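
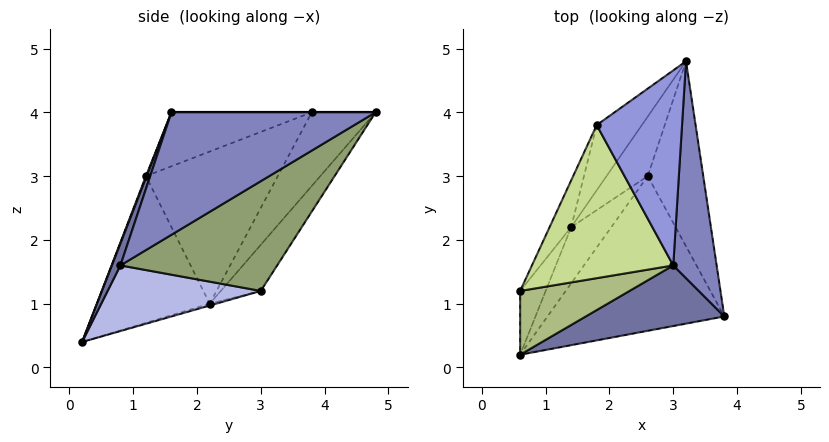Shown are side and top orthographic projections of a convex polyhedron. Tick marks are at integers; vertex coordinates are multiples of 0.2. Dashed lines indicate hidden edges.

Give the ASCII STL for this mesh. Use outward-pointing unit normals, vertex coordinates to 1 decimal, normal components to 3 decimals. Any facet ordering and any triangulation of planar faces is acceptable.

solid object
 facet normal 0.052 -0.942 0.331
  outer loop
   vertex 3.0 1.6 4.0
   vertex 0.6 0.2 0.4
   vertex 3.8 0.8 1.6
  endloop
 endfacet
 facet normal 0.941 -0.059 0.333
  outer loop
   vertex 3.0 1.6 4.0
   vertex 3.8 0.8 1.6
   vertex 3.2 4.8 4.0
  endloop
 endfacet
 facet normal 0.000 0.000 1.000
  outer loop
   vertex 3.0 1.6 4.0
   vertex 3.2 4.8 4.0
   vertex 1.8 3.8 4.0
  endloop
 endfacet
 facet normal 0.348 0.019 -0.937
  outer loop
   vertex 2.6 3.0 1.2
   vertex 3.8 0.8 1.6
   vertex 0.6 0.2 0.4
  endloop
 endfacet
 facet normal 0.827 0.375 -0.418
  outer loop
   vertex 2.6 3.0 1.2
   vertex 3.2 4.8 4.0
   vertex 3.8 0.8 1.6
  endloop
 endfacet
 facet normal 0.006 -0.933 0.359
  outer loop
   vertex 0.6 1.2 3.0
   vertex 0.6 0.2 0.4
   vertex 3.0 1.6 4.0
  endloop
 endfacet
 facet normal -0.350 -0.191 0.917
  outer loop
   vertex 0.6 1.2 3.0
   vertex 3.0 1.6 4.0
   vertex 1.8 3.8 4.0
  endloop
 endfacet
 facet normal -0.043 0.303 -0.952
  outer loop
   vertex 1.4 2.2 1.0
   vertex 2.6 3.0 1.2
   vertex 0.6 0.2 0.4
  endloop
 endfacet
 facet normal -0.900 0.407 -0.157
  outer loop
   vertex 1.4 2.2 1.0
   vertex 0.6 0.2 0.4
   vertex 0.6 1.2 3.0
  endloop
 endfacet
 facet normal -0.882 0.455 -0.125
  outer loop
   vertex 1.4 2.2 1.0
   vertex 0.6 1.2 3.0
   vertex 1.8 3.8 4.0
  endloop
 endfacet
 facet normal -0.547 0.766 -0.336
  outer loop
   vertex 1.4 2.2 1.0
   vertex 1.8 3.8 4.0
   vertex 3.2 4.8 4.0
  endloop
 endfacet
 facet normal -0.458 0.789 -0.409
  outer loop
   vertex 1.4 2.2 1.0
   vertex 3.2 4.8 4.0
   vertex 2.6 3.0 1.2
  endloop
 endfacet
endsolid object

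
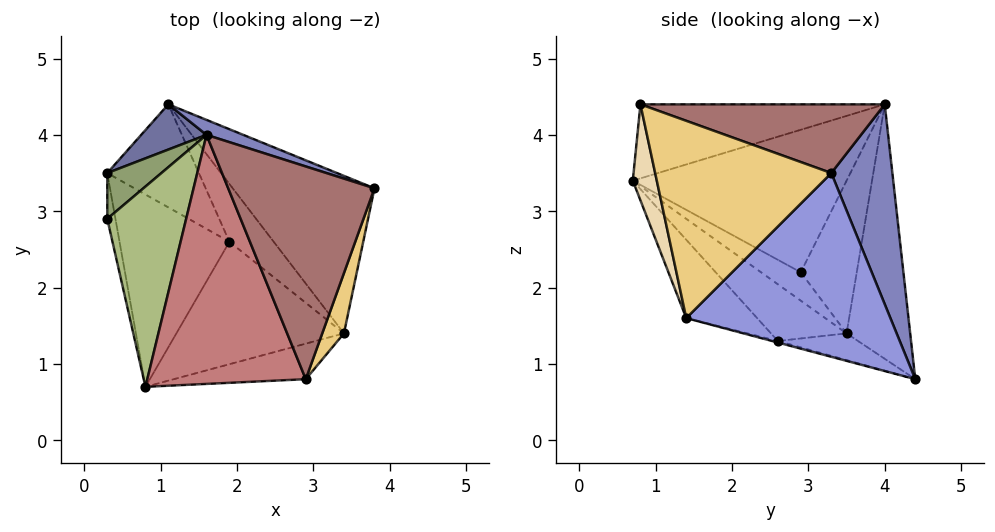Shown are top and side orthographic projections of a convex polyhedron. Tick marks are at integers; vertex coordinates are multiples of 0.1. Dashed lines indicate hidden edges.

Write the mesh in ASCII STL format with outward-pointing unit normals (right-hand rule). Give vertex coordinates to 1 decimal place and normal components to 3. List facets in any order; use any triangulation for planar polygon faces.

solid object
 facet normal -0.676 0.716 0.173
  outer loop
   vertex 1.6 4.0 4.4
   vertex 1.1 4.4 0.8
   vertex 0.3 3.5 1.4
  endloop
 endfacet
 facet normal 0.325 0.944 0.060
  outer loop
   vertex 1.6 4.0 4.4
   vertex 3.8 3.3 3.5
   vertex 1.1 4.4 0.8
  endloop
 endfacet
 facet normal 0.724 0.406 -0.558
  outer loop
   vertex 3.4 1.4 1.6
   vertex 1.1 4.4 0.8
   vertex 3.8 3.3 3.5
  endloop
 endfacet
 facet normal -0.901 -0.347 -0.260
  outer loop
   vertex 0.3 2.9 2.2
   vertex 0.3 3.5 1.4
   vertex 0.8 0.7 3.4
  endloop
 endfacet
 facet normal -0.861 0.407 0.305
  outer loop
   vertex 0.3 2.9 2.2
   vertex 1.6 4.0 4.4
   vertex 0.3 3.5 1.4
  endloop
 endfacet
 facet normal -0.873 0.065 0.483
  outer loop
   vertex 0.3 2.9 2.2
   vertex 0.8 0.7 3.4
   vertex 1.6 4.0 4.4
  endloop
 endfacet
 facet normal -0.261 -0.364 -0.894
  outer loop
   vertex 1.9 2.6 1.3
   vertex 0.3 3.5 1.4
   vertex 1.1 4.4 0.8
  endloop
 endfacet
 facet normal -0.033 -0.281 -0.959
  outer loop
   vertex 1.9 2.6 1.3
   vertex 1.1 4.4 0.8
   vertex 3.4 1.4 1.6
  endloop
 endfacet
 facet normal -0.373 -0.582 -0.722
  outer loop
   vertex 1.9 2.6 1.3
   vertex 0.8 0.7 3.4
   vertex 0.3 3.5 1.4
  endloop
 endfacet
 facet normal -0.338 -0.603 -0.723
  outer loop
   vertex 1.9 2.6 1.3
   vertex 3.4 1.4 1.6
   vertex 0.8 0.7 3.4
  endloop
 endfacet
 facet normal 0.947 -0.303 0.104
  outer loop
   vertex 2.9 0.8 4.4
   vertex 3.4 1.4 1.6
   vertex 3.8 3.3 3.5
  endloop
 endfacet
 facet normal 0.134 -0.974 -0.185
  outer loop
   vertex 2.9 0.8 4.4
   vertex 0.8 0.7 3.4
   vertex 3.4 1.4 1.6
  endloop
 endfacet
 facet normal 0.419 0.170 0.892
  outer loop
   vertex 2.9 0.8 4.4
   vertex 3.8 3.3 3.5
   vertex 1.6 4.0 4.4
  endloop
 endfacet
 facet normal -0.417 -0.169 0.893
  outer loop
   vertex 2.9 0.8 4.4
   vertex 1.6 4.0 4.4
   vertex 0.8 0.7 3.4
  endloop
 endfacet
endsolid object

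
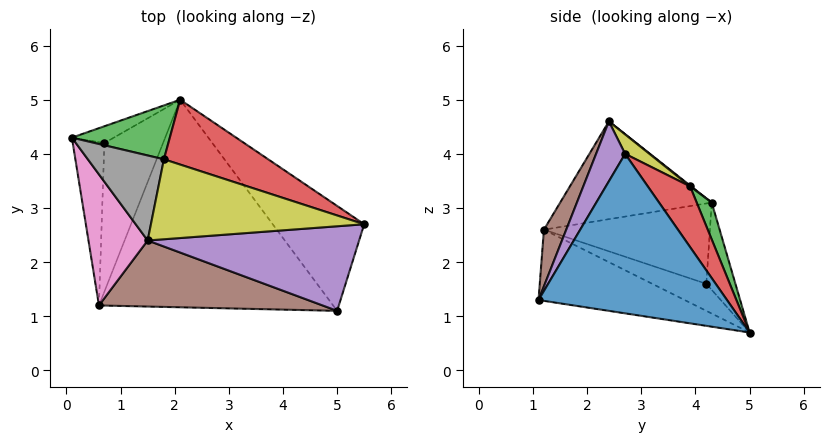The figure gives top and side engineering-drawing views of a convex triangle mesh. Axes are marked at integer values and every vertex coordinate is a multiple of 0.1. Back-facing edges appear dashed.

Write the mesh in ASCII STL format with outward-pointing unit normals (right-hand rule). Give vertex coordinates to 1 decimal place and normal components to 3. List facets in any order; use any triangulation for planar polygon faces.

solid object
 facet normal 0.754 0.494 -0.433
  outer loop
   vertex 2.1 5.0 0.7
   vertex 5.5 2.7 4.0
   vertex 5.0 1.1 1.3
  endloop
 endfacet
 facet normal -0.273 -0.342 -0.899
  outer loop
   vertex 0.6 1.2 2.6
   vertex 2.1 5.0 0.7
   vertex 5.0 1.1 1.3
  endloop
 endfacet
 facet normal 0.146 0.910 0.387
  outer loop
   vertex 1.8 3.9 3.4
   vertex 2.1 5.0 0.7
   vertex 0.1 4.3 3.1
  endloop
 endfacet
 facet normal 0.227 0.893 0.389
  outer loop
   vertex 1.8 3.9 3.4
   vertex 5.5 2.7 4.0
   vertex 2.1 5.0 0.7
  endloop
 endfacet
 facet normal 0.138 -0.863 0.486
  outer loop
   vertex 1.5 2.4 4.6
   vertex 5.0 1.1 1.3
   vertex 5.5 2.7 4.0
  endloop
 endfacet
 facet normal 0.119 -0.874 0.471
  outer loop
   vertex 1.5 2.4 4.6
   vertex 0.6 1.2 2.6
   vertex 5.0 1.1 1.3
  endloop
 endfacet
 facet normal -0.835 -0.216 0.506
  outer loop
   vertex 1.5 2.4 4.6
   vertex 0.1 4.3 3.1
   vertex 0.6 1.2 2.6
  endloop
 endfacet
 facet normal 0.009 0.624 0.782
  outer loop
   vertex 1.5 2.4 4.6
   vertex 1.8 3.9 3.4
   vertex 0.1 4.3 3.1
  endloop
 endfacet
 facet normal 0.072 0.614 0.786
  outer loop
   vertex 1.5 2.4 4.6
   vertex 5.5 2.7 4.0
   vertex 1.8 3.9 3.4
  endloop
 endfacet
 facet normal -0.609 0.737 -0.293
  outer loop
   vertex 0.7 4.2 1.6
   vertex 0.1 4.3 3.1
   vertex 2.1 5.0 0.7
  endloop
 endfacet
 facet normal -0.927 -0.091 -0.365
  outer loop
   vertex 0.7 4.2 1.6
   vertex 0.6 1.2 2.6
   vertex 0.1 4.3 3.1
  endloop
 endfacet
 facet normal -0.402 -0.277 -0.872
  outer loop
   vertex 0.7 4.2 1.6
   vertex 2.1 5.0 0.7
   vertex 0.6 1.2 2.6
  endloop
 endfacet
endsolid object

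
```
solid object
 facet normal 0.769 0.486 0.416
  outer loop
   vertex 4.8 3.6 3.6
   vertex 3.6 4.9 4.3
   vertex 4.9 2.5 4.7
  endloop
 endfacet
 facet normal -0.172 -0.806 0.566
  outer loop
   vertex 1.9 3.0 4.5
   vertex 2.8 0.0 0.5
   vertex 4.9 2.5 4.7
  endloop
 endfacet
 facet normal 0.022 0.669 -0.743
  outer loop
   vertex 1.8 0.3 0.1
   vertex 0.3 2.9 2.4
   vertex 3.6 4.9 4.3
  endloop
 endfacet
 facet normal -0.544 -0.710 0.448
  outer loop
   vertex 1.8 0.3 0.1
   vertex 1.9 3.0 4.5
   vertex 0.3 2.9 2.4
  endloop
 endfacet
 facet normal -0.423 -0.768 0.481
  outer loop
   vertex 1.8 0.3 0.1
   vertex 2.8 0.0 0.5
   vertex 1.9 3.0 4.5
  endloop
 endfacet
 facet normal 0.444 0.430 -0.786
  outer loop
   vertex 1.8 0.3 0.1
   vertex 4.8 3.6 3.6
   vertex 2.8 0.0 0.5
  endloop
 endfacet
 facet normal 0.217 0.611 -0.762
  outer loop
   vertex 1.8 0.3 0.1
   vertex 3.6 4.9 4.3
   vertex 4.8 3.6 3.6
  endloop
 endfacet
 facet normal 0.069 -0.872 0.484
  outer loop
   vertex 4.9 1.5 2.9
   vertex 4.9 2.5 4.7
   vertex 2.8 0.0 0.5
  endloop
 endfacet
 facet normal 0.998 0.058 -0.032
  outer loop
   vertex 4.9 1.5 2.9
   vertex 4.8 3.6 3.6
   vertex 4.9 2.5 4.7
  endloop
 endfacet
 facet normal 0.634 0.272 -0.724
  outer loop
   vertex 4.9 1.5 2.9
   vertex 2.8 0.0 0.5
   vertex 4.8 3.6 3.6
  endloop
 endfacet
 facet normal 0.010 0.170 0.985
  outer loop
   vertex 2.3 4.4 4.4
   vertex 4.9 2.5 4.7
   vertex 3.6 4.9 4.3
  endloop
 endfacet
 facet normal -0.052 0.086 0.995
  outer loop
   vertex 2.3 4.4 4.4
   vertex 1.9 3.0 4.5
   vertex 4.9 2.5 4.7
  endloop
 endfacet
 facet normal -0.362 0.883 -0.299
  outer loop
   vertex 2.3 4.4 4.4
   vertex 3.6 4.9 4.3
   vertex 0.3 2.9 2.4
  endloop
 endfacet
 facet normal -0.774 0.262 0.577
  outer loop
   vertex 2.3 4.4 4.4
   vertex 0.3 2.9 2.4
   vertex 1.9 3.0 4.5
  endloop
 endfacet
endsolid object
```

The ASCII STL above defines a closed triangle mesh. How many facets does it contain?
14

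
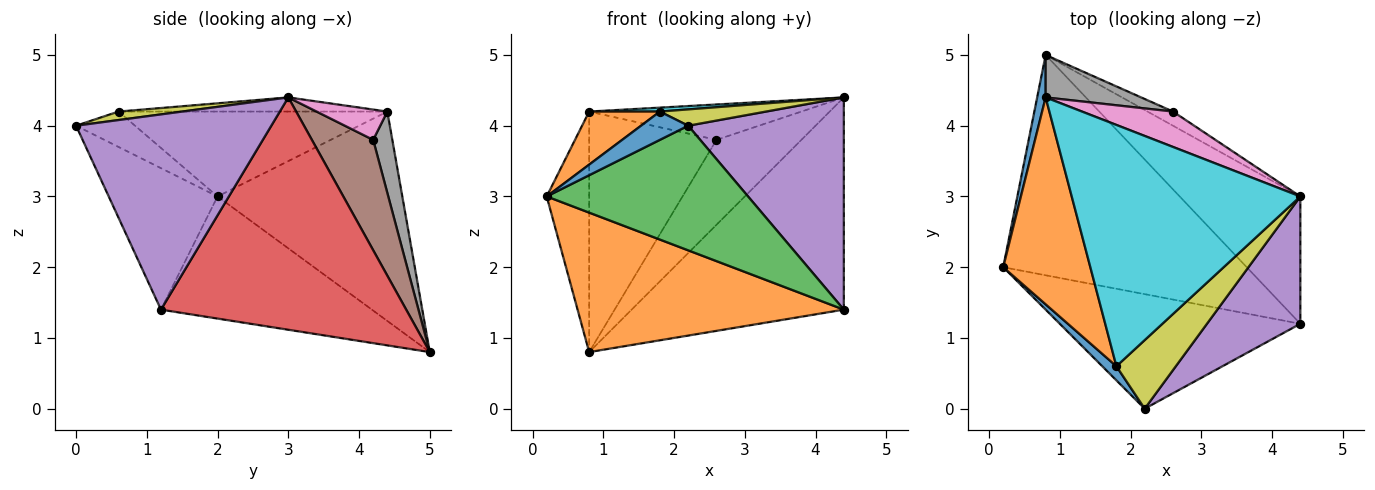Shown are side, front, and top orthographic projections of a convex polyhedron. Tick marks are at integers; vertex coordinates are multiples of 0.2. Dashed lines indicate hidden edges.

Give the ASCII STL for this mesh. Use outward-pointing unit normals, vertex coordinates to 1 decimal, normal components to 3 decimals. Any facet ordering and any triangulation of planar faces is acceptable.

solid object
 facet normal -0.974 0.224 0.039
  outer loop
   vertex 0.8 4.4 4.2
   vertex 0.8 5.0 0.8
   vertex 0.2 2.0 3.0
  endloop
 endfacet
 facet normal -0.390 -0.492 -0.778
  outer loop
   vertex 4.4 1.2 1.4
   vertex 0.2 2.0 3.0
   vertex 0.8 5.0 0.8
  endloop
 endfacet
 facet normal -0.370 -0.684 -0.629
  outer loop
   vertex 4.4 1.2 1.4
   vertex 2.2 0.0 4.0
   vertex 0.2 2.0 3.0
  endloop
 endfacet
 facet normal 0.704 0.609 -0.365
  outer loop
   vertex 4.4 1.2 1.4
   vertex 0.8 5.0 0.8
   vertex 4.4 3.0 4.4
  endloop
 endfacet
 facet normal 0.732 -0.584 0.350
  outer loop
   vertex 4.4 1.2 1.4
   vertex 4.4 3.0 4.4
   vertex 2.2 0.0 4.0
  endloop
 endfacet
 facet normal 0.580 0.803 -0.134
  outer loop
   vertex 2.6 4.2 3.8
   vertex 4.4 3.0 4.4
   vertex 0.8 5.0 0.8
  endloop
 endfacet
 facet normal 0.229 0.688 0.688
  outer loop
   vertex 2.6 4.2 3.8
   vertex 0.8 4.4 4.2
   vertex 4.4 3.0 4.4
  endloop
 endfacet
 facet normal 0.146 0.974 0.172
  outer loop
   vertex 2.6 4.2 3.8
   vertex 0.8 5.0 0.8
   vertex 0.8 4.4 4.2
  endloop
 endfacet
 facet normal 0.138 -0.229 0.964
  outer loop
   vertex 1.8 0.6 4.2
   vertex 2.2 0.0 4.0
   vertex 4.4 3.0 4.4
  endloop
 endfacet
 facet normal -0.062 -0.016 0.998
  outer loop
   vertex 1.8 0.6 4.2
   vertex 4.4 3.0 4.4
   vertex 0.8 4.4 4.2
  endloop
 endfacet
 facet normal -0.745 -0.596 0.298
  outer loop
   vertex 1.8 0.6 4.2
   vertex 0.2 2.0 3.0
   vertex 2.2 0.0 4.0
  endloop
 endfacet
 facet normal -0.686 -0.181 0.704
  outer loop
   vertex 1.8 0.6 4.2
   vertex 0.8 4.4 4.2
   vertex 0.2 2.0 3.0
  endloop
 endfacet
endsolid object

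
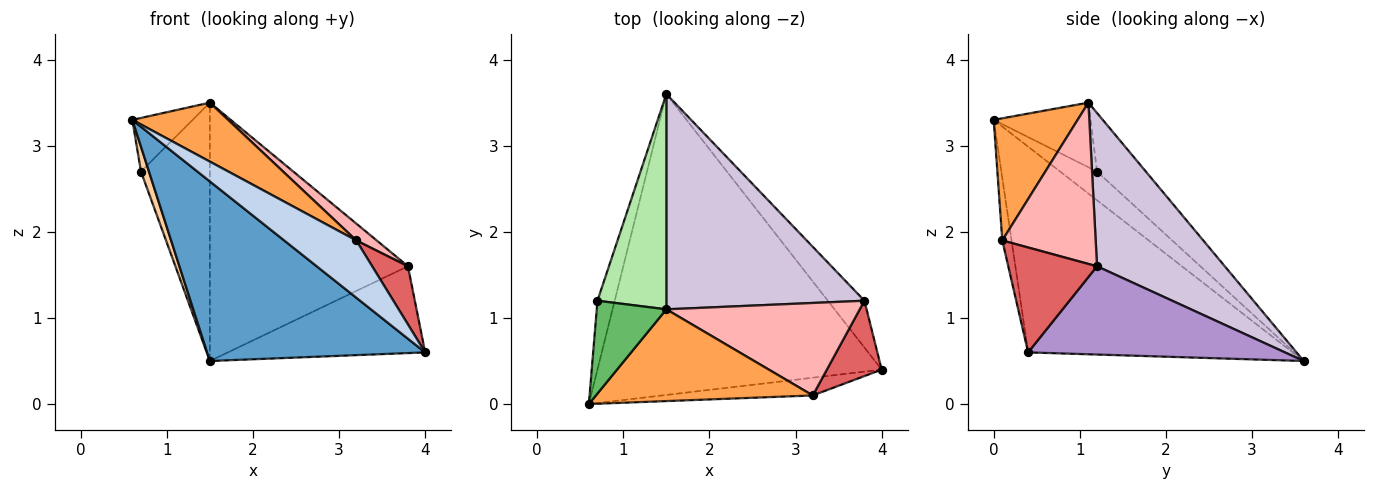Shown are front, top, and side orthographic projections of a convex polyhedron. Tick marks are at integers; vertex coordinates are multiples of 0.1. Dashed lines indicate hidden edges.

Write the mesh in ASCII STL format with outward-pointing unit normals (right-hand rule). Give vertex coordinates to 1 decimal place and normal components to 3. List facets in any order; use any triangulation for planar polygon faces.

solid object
 facet normal -0.528 -0.435 -0.729
  outer loop
   vertex 1.5 3.6 0.5
   vertex 4.0 0.4 0.6
   vertex 0.6 0.0 3.3
  endloop
 endfacet
 facet normal -0.122 -0.948 -0.294
  outer loop
   vertex 3.2 0.1 1.9
   vertex 0.6 0.0 3.3
   vertex 4.0 0.4 0.6
  endloop
 endfacet
 facet normal 0.428 -0.489 0.760
  outer loop
   vertex 3.2 0.1 1.9
   vertex 1.5 1.1 3.5
   vertex 0.6 0.0 3.3
  endloop
 endfacet
 facet normal -0.843 -0.183 -0.506
  outer loop
   vertex 0.7 1.2 2.7
   vertex 1.5 3.6 0.5
   vertex 0.6 0.0 3.3
  endloop
 endfacet
 facet normal -0.626 0.390 0.675
  outer loop
   vertex 0.7 1.2 2.7
   vertex 0.6 0.0 3.3
   vertex 1.5 1.1 3.5
  endloop
 endfacet
 facet normal -0.478 0.675 0.562
  outer loop
   vertex 0.7 1.2 2.7
   vertex 1.5 1.1 3.5
   vertex 1.5 3.6 0.5
  endloop
 endfacet
 facet normal 0.835 -0.336 0.436
  outer loop
   vertex 3.8 1.2 1.6
   vertex 3.2 0.1 1.9
   vertex 4.0 0.4 0.6
  endloop
 endfacet
 facet normal 0.634 -0.139 0.761
  outer loop
   vertex 3.8 1.2 1.6
   vertex 1.5 1.1 3.5
   vertex 3.2 0.1 1.9
  endloop
 endfacet
 facet normal 0.753 0.579 -0.312
  outer loop
   vertex 3.8 1.2 1.6
   vertex 4.0 0.4 0.6
   vertex 1.5 3.6 0.5
  endloop
 endfacet
 facet normal 0.444 0.688 0.574
  outer loop
   vertex 3.8 1.2 1.6
   vertex 1.5 3.6 0.5
   vertex 1.5 1.1 3.5
  endloop
 endfacet
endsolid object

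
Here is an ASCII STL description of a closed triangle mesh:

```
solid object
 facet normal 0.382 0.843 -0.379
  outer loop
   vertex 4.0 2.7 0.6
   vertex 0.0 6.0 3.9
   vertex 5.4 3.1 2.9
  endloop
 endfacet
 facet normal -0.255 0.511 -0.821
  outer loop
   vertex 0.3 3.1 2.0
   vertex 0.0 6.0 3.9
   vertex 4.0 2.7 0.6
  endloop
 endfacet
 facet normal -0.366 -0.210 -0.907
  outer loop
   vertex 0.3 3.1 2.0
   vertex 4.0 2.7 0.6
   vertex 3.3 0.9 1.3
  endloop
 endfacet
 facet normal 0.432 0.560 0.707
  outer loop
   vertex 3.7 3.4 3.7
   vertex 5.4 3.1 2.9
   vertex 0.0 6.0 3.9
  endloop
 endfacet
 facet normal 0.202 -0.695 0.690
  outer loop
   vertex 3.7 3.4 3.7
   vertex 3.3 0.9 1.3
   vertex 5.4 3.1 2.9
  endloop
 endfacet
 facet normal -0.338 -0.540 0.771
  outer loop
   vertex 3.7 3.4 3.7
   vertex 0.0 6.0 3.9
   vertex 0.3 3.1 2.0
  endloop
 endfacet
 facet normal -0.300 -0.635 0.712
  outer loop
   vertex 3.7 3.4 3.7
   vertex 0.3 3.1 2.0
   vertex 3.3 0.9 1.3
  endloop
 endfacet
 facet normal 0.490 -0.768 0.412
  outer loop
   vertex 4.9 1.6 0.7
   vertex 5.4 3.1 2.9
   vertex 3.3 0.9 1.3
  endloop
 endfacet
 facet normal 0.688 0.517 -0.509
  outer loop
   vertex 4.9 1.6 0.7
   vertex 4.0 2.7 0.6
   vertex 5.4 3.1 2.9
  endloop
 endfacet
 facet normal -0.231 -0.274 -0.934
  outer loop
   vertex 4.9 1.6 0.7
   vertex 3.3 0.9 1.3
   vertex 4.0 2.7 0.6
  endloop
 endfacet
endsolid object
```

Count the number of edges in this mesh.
15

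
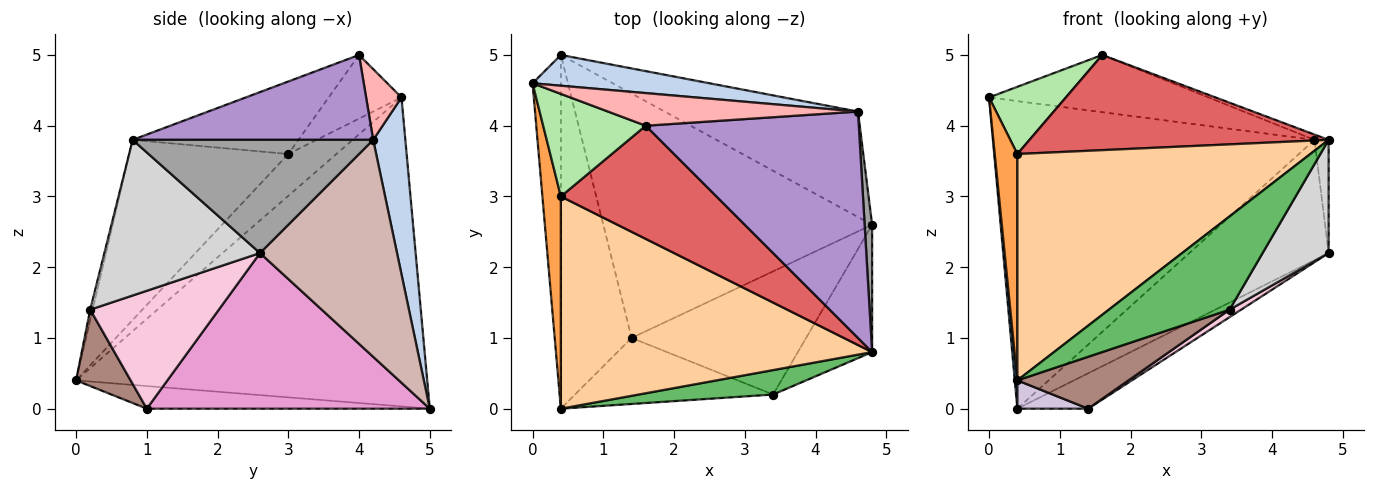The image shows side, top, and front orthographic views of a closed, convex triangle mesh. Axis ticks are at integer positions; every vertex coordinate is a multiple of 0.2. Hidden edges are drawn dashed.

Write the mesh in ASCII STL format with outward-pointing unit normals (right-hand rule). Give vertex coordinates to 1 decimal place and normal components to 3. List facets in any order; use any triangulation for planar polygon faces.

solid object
 facet normal -0.996 -0.007 -0.091
  outer loop
   vertex 0.4 5.0 0.0
   vertex 0.4 0.0 0.4
   vertex 0.0 4.6 4.4
  endloop
 endfacet
 facet normal 0.099 0.990 0.099
  outer loop
   vertex 4.6 4.2 3.8
   vertex 0.4 5.0 0.0
   vertex 0.0 4.6 4.4
  endloop
 endfacet
 facet normal -0.840 -0.395 0.371
  outer loop
   vertex 0.4 3.0 3.6
   vertex 0.0 4.6 4.4
   vertex 0.4 0.0 0.4
  endloop
 endfacet
 facet normal -0.368 -0.678 0.636
  outer loop
   vertex 0.4 3.0 3.6
   vertex 0.4 0.0 0.4
   vertex 4.8 0.8 3.8
  endloop
 endfacet
 facet normal -0.020 -0.967 0.253
  outer loop
   vertex 3.4 0.2 1.4
   vertex 4.8 0.8 3.8
   vertex 0.4 0.0 0.4
  endloop
 endfacet
 facet normal -0.461 -0.486 0.742
  outer loop
   vertex 1.6 4.0 5.0
   vertex 0.0 4.6 4.4
   vertex 0.4 3.0 3.6
  endloop
 endfacet
 facet normal -0.336 -0.606 0.721
  outer loop
   vertex 1.6 4.0 5.0
   vertex 0.4 3.0 3.6
   vertex 4.8 0.8 3.8
  endloop
 endfacet
 facet normal 0.139 0.860 0.490
  outer loop
   vertex 1.6 4.0 5.0
   vertex 4.6 4.2 3.8
   vertex 0.0 4.6 4.4
  endloop
 endfacet
 facet normal 0.370 0.022 0.929
  outer loop
   vertex 1.6 4.0 5.0
   vertex 4.8 0.8 3.8
   vertex 4.6 4.2 3.8
  endloop
 endfacet
 facet normal -0.304 -0.076 -0.950
  outer loop
   vertex 1.4 1.0 0.0
   vertex 0.4 0.0 0.4
   vertex 0.4 5.0 0.0
  endloop
 endfacet
 facet normal 0.290 -0.591 -0.752
  outer loop
   vertex 1.4 1.0 0.0
   vertex 3.4 0.2 1.4
   vertex 0.4 0.0 0.4
  endloop
 endfacet
 facet normal 0.595 0.604 -0.530
  outer loop
   vertex 4.8 2.6 2.2
   vertex 0.4 5.0 0.0
   vertex 4.6 4.2 3.8
  endloop
 endfacet
 facet normal 0.497 0.124 -0.859
  outer loop
   vertex 4.8 2.6 2.2
   vertex 1.4 1.0 0.0
   vertex 0.4 5.0 0.0
  endloop
 endfacet
 facet normal 0.559 -0.050 -0.828
  outer loop
   vertex 4.8 2.6 2.2
   vertex 3.4 0.2 1.4
   vertex 1.4 1.0 0.0
  endloop
 endfacet
 facet normal 0.996 0.059 0.066
  outer loop
   vertex 4.8 2.6 2.2
   vertex 4.6 4.2 3.8
   vertex 4.8 0.8 3.8
  endloop
 endfacet
 facet normal 0.843 -0.358 -0.402
  outer loop
   vertex 4.8 2.6 2.2
   vertex 4.8 0.8 3.8
   vertex 3.4 0.2 1.4
  endloop
 endfacet
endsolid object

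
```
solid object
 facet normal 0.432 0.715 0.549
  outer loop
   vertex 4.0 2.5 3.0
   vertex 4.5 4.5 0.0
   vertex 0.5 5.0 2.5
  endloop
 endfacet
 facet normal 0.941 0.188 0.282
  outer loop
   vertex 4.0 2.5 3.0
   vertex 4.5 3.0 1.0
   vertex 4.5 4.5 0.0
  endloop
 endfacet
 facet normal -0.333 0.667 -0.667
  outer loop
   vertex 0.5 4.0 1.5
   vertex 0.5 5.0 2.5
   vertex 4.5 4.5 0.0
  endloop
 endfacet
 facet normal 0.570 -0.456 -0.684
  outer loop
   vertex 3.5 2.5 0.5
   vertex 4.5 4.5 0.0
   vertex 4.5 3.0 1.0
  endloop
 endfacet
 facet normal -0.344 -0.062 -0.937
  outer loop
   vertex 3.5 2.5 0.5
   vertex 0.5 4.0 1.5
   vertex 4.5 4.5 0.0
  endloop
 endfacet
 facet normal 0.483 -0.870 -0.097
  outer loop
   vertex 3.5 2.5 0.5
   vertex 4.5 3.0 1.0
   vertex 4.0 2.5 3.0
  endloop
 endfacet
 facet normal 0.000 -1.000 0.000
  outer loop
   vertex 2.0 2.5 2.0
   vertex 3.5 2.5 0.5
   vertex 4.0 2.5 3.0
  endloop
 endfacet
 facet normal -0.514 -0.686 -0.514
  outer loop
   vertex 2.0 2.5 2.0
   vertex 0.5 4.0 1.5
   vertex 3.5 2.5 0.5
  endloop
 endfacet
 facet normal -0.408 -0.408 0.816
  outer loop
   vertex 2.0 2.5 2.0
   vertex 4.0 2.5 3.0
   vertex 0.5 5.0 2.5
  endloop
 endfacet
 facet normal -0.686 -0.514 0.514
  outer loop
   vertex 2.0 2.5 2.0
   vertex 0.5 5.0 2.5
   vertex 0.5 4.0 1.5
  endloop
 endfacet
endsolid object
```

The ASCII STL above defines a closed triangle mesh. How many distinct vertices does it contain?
7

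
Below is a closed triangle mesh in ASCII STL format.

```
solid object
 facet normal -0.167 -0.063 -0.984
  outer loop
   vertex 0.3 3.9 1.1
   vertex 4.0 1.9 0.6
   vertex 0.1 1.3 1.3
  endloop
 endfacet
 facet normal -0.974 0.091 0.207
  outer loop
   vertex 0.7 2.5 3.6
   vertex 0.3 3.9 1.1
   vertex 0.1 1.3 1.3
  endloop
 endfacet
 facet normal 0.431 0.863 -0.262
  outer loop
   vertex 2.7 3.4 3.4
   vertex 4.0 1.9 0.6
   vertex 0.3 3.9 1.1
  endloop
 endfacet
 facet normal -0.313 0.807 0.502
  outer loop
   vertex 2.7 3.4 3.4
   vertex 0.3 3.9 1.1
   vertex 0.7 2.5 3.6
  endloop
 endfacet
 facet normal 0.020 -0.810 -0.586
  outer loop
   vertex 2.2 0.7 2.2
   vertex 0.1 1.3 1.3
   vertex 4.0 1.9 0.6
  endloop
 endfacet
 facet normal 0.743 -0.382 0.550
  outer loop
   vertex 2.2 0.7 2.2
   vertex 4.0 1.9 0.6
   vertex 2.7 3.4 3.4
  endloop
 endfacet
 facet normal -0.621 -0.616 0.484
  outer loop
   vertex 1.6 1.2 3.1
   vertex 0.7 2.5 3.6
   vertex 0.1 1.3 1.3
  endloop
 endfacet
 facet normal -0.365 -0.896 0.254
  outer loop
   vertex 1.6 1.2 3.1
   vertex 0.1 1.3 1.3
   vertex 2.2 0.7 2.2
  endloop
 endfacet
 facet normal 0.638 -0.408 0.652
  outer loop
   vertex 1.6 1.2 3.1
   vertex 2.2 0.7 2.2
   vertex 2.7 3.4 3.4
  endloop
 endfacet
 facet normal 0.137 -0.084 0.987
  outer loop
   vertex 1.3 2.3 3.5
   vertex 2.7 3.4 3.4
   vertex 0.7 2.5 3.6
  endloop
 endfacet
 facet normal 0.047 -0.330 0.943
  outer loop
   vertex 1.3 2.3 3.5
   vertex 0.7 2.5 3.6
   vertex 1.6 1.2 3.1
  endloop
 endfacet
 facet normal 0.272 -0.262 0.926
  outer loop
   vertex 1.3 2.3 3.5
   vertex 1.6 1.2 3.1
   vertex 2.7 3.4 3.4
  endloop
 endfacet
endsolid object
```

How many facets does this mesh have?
12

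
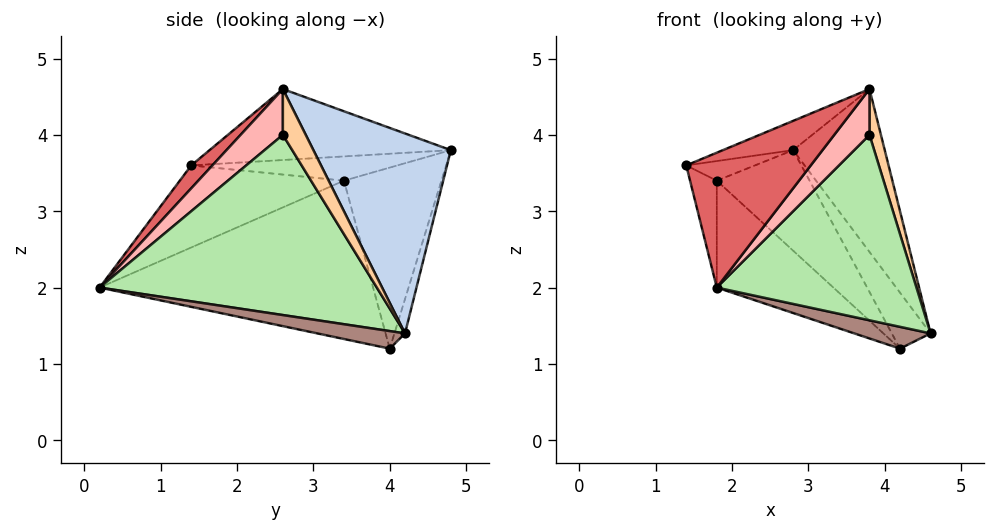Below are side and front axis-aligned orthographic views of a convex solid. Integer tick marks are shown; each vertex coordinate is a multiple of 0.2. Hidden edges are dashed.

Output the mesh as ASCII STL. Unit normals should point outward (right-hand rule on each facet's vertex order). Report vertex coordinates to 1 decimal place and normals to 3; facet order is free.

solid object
 facet normal -0.435 0.127 0.892
  outer loop
   vertex 3.8 2.6 4.6
   vertex 2.8 4.8 3.8
   vertex 1.4 1.4 3.6
  endloop
 endfacet
 facet normal 0.749 0.499 0.437
  outer loop
   vertex 3.8 2.6 4.6
   vertex 4.6 4.2 1.4
   vertex 2.8 4.8 3.8
  endloop
 endfacet
 facet normal -0.588 0.196 0.784
  outer loop
   vertex 1.8 3.4 3.4
   vertex 1.4 1.4 3.6
   vertex 2.8 4.8 3.8
  endloop
 endfacet
 facet normal 0.894 -0.447 0.000
  outer loop
   vertex 3.8 2.6 4.0
   vertex 4.6 4.2 1.4
   vertex 3.8 2.6 4.6
  endloop
 endfacet
 facet normal -0.927 0.151 -0.345
  outer loop
   vertex 1.8 0.2 2.0
   vertex 1.4 1.4 3.6
   vertex 1.8 3.4 3.4
  endloop
 endfacet
 facet normal 0.807 -0.581 -0.109
  outer loop
   vertex 1.8 0.2 2.0
   vertex 4.6 4.2 1.4
   vertex 3.8 2.6 4.0
  endloop
 endfacet
 facet normal 0.132 -0.777 0.616
  outer loop
   vertex 1.8 0.2 2.0
   vertex 3.8 2.6 4.6
   vertex 1.4 1.4 3.6
  endloop
 endfacet
 facet normal 0.768 -0.640 0.000
  outer loop
   vertex 1.8 0.2 2.0
   vertex 3.8 2.6 4.0
   vertex 3.8 2.6 4.6
  endloop
 endfacet
 facet normal -0.241 0.884 -0.402
  outer loop
   vertex 4.2 4.0 1.2
   vertex 2.8 4.8 3.8
   vertex 4.6 4.2 1.4
  endloop
 endfacet
 facet normal -0.621 0.591 -0.516
  outer loop
   vertex 4.2 4.0 1.2
   vertex 1.8 3.4 3.4
   vertex 2.8 4.8 3.8
  endloop
 endfacet
 facet normal 0.574 -0.499 -0.649
  outer loop
   vertex 4.2 4.0 1.2
   vertex 4.6 4.2 1.4
   vertex 1.8 0.2 2.0
  endloop
 endfacet
 facet normal -0.685 0.292 -0.668
  outer loop
   vertex 4.2 4.0 1.2
   vertex 1.8 0.2 2.0
   vertex 1.8 3.4 3.4
  endloop
 endfacet
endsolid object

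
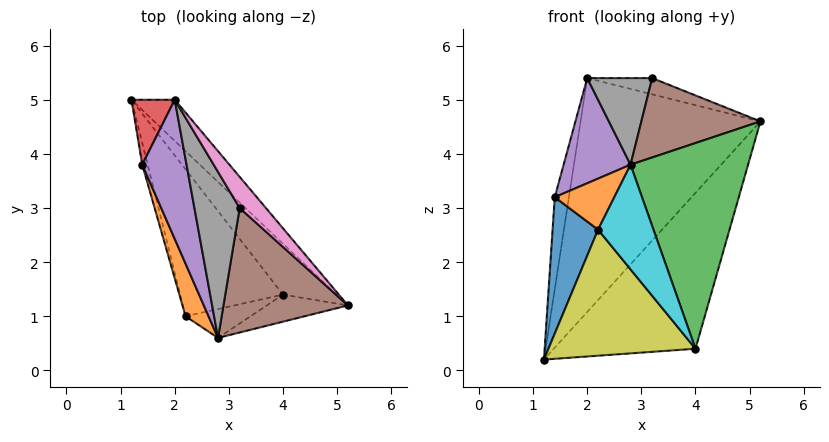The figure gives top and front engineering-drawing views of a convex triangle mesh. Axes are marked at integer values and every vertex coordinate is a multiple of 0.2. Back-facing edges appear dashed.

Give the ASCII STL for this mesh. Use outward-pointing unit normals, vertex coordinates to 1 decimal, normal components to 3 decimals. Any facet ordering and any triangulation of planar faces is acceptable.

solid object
 facet normal 0.748 0.654 -0.115
  outer loop
   vertex 2.0 5.0 5.4
   vertex 5.2 1.2 4.6
   vertex 1.2 5.0 0.2
  endloop
 endfacet
 facet normal 0.780 0.595 -0.194
  outer loop
   vertex 4.0 1.4 0.4
   vertex 1.2 5.0 0.2
   vertex 5.2 1.2 4.6
  endloop
 endfacet
 facet normal 0.280 -0.952 -0.125
  outer loop
   vertex 4.0 1.4 0.4
   vertex 5.2 1.2 4.6
   vertex 2.8 0.6 3.8
  endloop
 endfacet
 facet normal -0.966 0.211 0.149
  outer loop
   vertex 1.4 3.8 3.2
   vertex 2.0 5.0 5.4
   vertex 1.2 5.0 0.2
  endloop
 endfacet
 facet normal -0.864 -0.303 0.401
  outer loop
   vertex 1.4 3.8 3.2
   vertex 2.8 0.6 3.8
   vertex 2.0 5.0 5.4
  endloop
 endfacet
 facet normal -0.145 -0.532 0.834
  outer loop
   vertex 3.2 3.0 5.4
   vertex 2.8 0.6 3.8
   vertex 5.2 1.2 4.6
  endloop
 endfacet
 facet normal 0.611 0.366 0.702
  outer loop
   vertex 3.2 3.0 5.4
   vertex 5.2 1.2 4.6
   vertex 2.0 5.0 5.4
  endloop
 endfacet
 facet normal -0.611 -0.366 0.702
  outer loop
   vertex 3.2 3.0 5.4
   vertex 2.0 5.0 5.4
   vertex 2.8 0.6 3.8
  endloop
 endfacet
 facet normal -0.616 -0.513 -0.598
  outer loop
   vertex 2.2 1.0 2.6
   vertex 1.2 5.0 0.2
   vertex 4.0 1.4 0.4
  endloop
 endfacet
 facet normal -0.110 -0.958 -0.264
  outer loop
   vertex 2.2 1.0 2.6
   vertex 4.0 1.4 0.4
   vertex 2.8 0.6 3.8
  endloop
 endfacet
 facet normal -0.963 -0.266 -0.042
  outer loop
   vertex 2.2 1.0 2.6
   vertex 1.4 3.8 3.2
   vertex 1.2 5.0 0.2
  endloop
 endfacet
 facet normal -0.885 -0.324 0.334
  outer loop
   vertex 2.2 1.0 2.6
   vertex 2.8 0.6 3.8
   vertex 1.4 3.8 3.2
  endloop
 endfacet
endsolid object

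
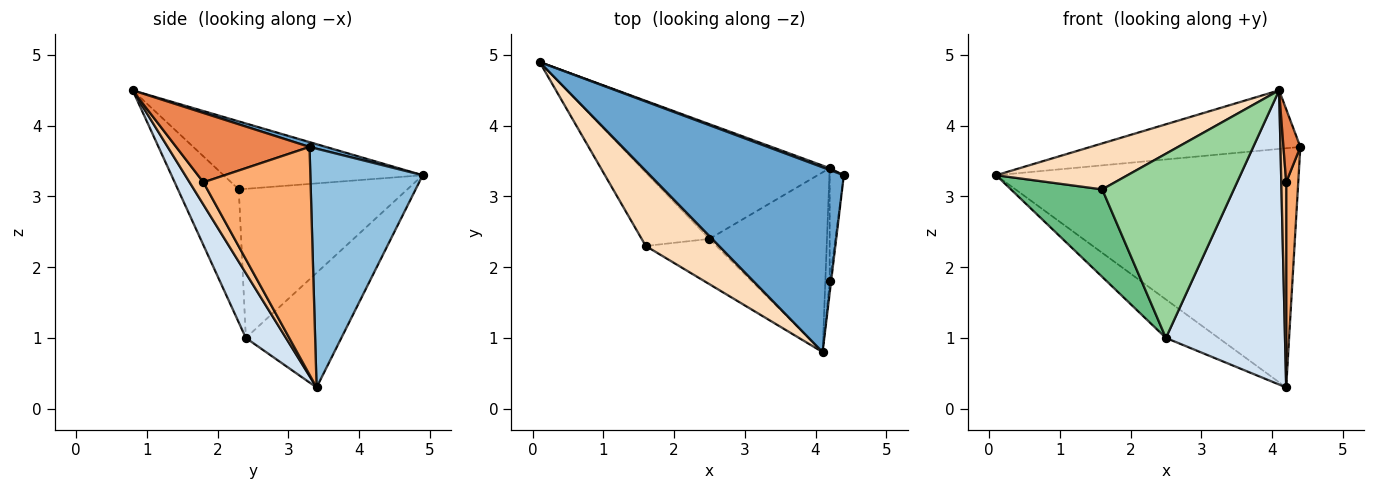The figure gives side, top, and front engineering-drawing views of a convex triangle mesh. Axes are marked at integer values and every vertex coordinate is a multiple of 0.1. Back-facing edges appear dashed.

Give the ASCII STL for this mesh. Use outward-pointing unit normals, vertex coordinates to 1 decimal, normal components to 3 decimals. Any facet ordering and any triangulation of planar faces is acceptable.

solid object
 facet normal 0.024 0.302 0.953
  outer loop
   vertex 4.1 0.8 4.5
   vertex 4.4 3.3 3.7
   vertex 0.1 4.9 3.3
  endloop
 endfacet
 facet normal 0.348 0.937 0.007
  outer loop
   vertex 4.2 3.4 0.3
   vertex 0.1 4.9 3.3
   vertex 4.4 3.3 3.7
  endloop
 endfacet
 facet normal -0.500 0.275 -0.821
  outer loop
   vertex 2.5 2.4 1.0
   vertex 0.1 4.9 3.3
   vertex 4.2 3.4 0.3
  endloop
 endfacet
 facet normal 0.276 -0.820 -0.501
  outer loop
   vertex 2.5 2.4 1.0
   vertex 4.2 3.4 0.3
   vertex 4.1 0.8 4.5
  endloop
 endfacet
 facet normal 0.992 -0.126 -0.020
  outer loop
   vertex 4.2 1.8 3.2
   vertex 4.4 3.3 3.7
   vertex 4.1 0.8 4.5
  endloop
 endfacet
 facet normal 0.992 -0.112 -0.062
  outer loop
   vertex 4.2 1.8 3.2
   vertex 4.2 3.4 0.3
   vertex 4.4 3.3 3.7
  endloop
 endfacet
 facet normal 0.927 -0.328 -0.181
  outer loop
   vertex 4.2 1.8 3.2
   vertex 4.1 0.8 4.5
   vertex 4.2 3.4 0.3
  endloop
 endfacet
 facet normal -0.620 -0.409 0.669
  outer loop
   vertex 1.6 2.3 3.1
   vertex 4.1 0.8 4.5
   vertex 0.1 4.9 3.3
  endloop
 endfacet
 facet normal -0.816 -0.442 -0.371
  outer loop
   vertex 1.6 2.3 3.1
   vertex 0.1 4.9 3.3
   vertex 2.5 2.4 1.0
  endloop
 endfacet
 facet normal -0.410 -0.886 -0.218
  outer loop
   vertex 1.6 2.3 3.1
   vertex 2.5 2.4 1.0
   vertex 4.1 0.8 4.5
  endloop
 endfacet
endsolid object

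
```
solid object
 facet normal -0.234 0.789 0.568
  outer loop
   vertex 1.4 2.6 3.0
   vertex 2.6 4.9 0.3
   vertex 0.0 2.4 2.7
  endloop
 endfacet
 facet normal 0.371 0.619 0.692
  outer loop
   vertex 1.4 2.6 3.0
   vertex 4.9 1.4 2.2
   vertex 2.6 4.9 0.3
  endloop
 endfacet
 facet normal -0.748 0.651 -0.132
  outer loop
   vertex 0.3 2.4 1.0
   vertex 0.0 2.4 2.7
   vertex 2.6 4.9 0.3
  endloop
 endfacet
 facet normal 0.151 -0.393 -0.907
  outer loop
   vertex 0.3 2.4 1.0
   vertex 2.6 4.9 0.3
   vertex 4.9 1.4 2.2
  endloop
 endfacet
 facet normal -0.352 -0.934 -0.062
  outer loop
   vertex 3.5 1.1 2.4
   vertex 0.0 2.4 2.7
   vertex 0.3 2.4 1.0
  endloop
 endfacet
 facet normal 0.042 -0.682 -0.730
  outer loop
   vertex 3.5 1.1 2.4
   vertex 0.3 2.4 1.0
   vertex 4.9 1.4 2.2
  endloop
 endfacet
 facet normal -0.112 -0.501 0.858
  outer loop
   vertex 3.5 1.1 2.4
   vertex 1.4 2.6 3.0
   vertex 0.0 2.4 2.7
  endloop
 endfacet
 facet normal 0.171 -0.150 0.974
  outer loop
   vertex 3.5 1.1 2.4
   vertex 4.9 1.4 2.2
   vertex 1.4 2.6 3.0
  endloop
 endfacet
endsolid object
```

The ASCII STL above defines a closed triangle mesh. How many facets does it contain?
8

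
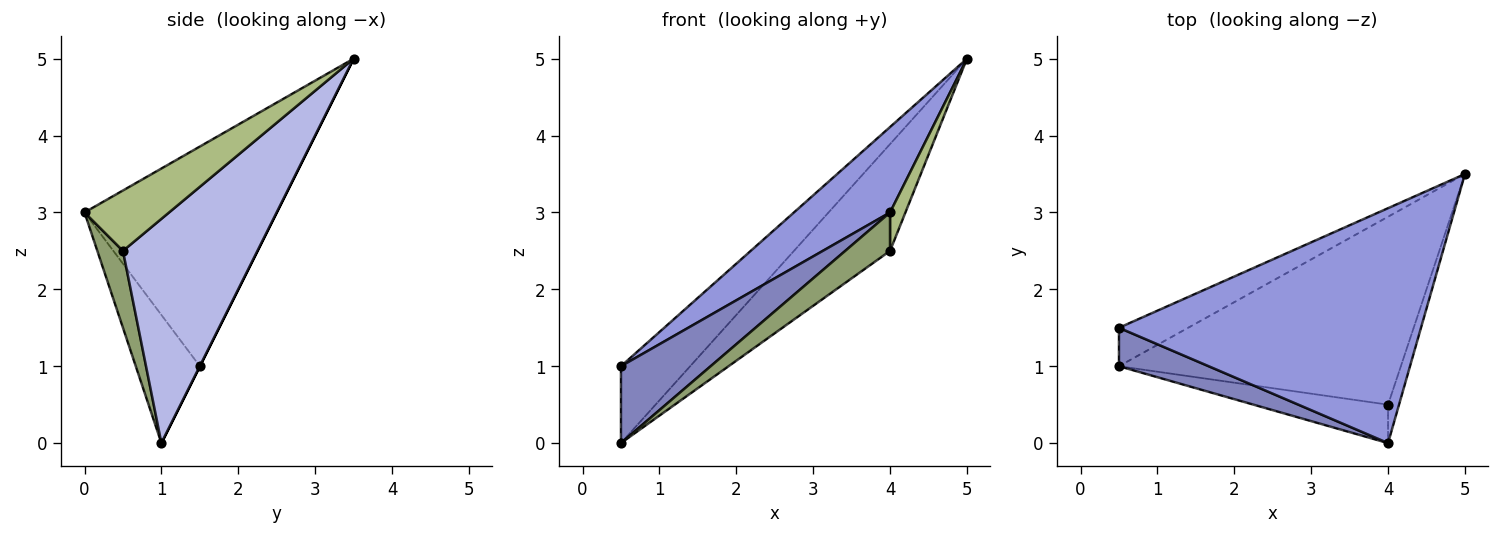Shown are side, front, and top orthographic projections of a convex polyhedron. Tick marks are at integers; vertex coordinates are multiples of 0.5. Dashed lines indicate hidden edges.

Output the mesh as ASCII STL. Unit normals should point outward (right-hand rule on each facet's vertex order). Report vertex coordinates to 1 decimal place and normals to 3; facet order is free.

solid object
 facet normal 0.000 0.894 -0.447
  outer loop
   vertex 0.5 1.5 1.0
   vertex 5.0 3.5 5.0
   vertex 0.5 1.0 0.0
  endloop
 endfacet
 facet normal -0.538 -0.754 0.377
  outer loop
   vertex 0.5 1.5 1.0
   vertex 0.5 1.0 0.0
   vertex 4.0 0.0 3.0
  endloop
 endfacet
 facet normal -0.564 -0.282 0.776
  outer loop
   vertex 0.5 1.5 1.0
   vertex 4.0 0.0 3.0
   vertex 5.0 3.5 5.0
  endloop
 endfacet
 facet normal 0.569 0.406 -0.715
  outer loop
   vertex 4.0 0.5 2.5
   vertex 0.5 1.0 0.0
   vertex 5.0 3.5 5.0
  endloop
 endfacet
 facet normal 0.375 -0.656 -0.656
  outer loop
   vertex 4.0 0.5 2.5
   vertex 4.0 0.0 3.0
   vertex 0.5 1.0 0.0
  endloop
 endfacet
 facet normal 0.968 -0.176 -0.176
  outer loop
   vertex 4.0 0.5 2.5
   vertex 5.0 3.5 5.0
   vertex 4.0 0.0 3.0
  endloop
 endfacet
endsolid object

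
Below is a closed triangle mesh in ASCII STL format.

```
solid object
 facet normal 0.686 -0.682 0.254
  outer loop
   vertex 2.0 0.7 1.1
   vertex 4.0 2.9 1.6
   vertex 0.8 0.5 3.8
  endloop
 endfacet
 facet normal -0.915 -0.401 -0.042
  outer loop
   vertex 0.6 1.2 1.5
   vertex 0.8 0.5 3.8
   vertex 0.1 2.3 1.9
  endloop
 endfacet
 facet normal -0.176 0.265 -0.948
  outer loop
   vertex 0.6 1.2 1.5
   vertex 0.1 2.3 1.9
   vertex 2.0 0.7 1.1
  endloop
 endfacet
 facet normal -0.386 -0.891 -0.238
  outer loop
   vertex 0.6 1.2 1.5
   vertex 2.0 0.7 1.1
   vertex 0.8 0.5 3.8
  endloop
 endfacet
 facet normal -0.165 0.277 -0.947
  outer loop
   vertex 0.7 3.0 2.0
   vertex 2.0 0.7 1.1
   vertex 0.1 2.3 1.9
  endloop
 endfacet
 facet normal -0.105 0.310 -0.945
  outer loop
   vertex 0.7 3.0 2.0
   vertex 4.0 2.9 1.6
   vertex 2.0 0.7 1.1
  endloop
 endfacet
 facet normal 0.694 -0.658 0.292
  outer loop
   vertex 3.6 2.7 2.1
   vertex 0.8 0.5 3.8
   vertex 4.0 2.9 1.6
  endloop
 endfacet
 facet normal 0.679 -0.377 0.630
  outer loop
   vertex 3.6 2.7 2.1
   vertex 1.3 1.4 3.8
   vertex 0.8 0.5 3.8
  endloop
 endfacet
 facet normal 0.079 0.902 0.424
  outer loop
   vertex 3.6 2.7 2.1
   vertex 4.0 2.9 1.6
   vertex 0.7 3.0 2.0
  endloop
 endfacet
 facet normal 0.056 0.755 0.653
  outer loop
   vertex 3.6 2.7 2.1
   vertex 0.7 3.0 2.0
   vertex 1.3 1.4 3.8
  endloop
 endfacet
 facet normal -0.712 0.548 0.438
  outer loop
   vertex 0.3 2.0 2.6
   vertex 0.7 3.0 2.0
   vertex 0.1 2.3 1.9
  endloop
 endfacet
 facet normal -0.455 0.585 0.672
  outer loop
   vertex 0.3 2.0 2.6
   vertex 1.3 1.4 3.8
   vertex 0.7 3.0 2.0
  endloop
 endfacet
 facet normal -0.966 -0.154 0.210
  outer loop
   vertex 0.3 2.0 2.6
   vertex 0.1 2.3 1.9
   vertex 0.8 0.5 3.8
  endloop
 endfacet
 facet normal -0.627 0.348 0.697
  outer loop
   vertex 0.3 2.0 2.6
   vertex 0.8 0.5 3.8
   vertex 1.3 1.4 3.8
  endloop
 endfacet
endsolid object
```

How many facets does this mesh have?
14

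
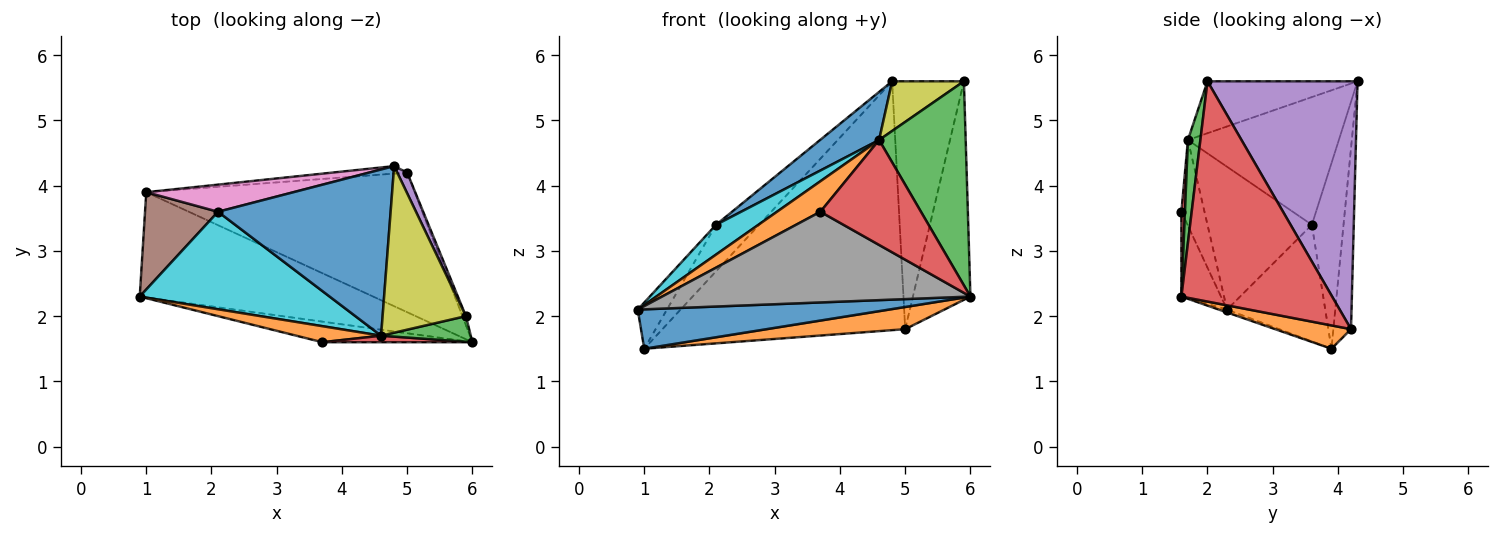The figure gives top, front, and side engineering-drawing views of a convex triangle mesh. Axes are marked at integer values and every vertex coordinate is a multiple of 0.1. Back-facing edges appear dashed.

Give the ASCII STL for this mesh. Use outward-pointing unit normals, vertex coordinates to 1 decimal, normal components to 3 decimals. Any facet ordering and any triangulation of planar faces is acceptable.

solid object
 facet normal -0.011 -0.350 -0.937
  outer loop
   vertex 1.0 3.9 1.5
   vertex 6.0 1.6 2.3
   vertex 0.9 2.3 2.1
  endloop
 endfacet
 facet normal 0.086 -0.156 -0.984
  outer loop
   vertex 5.0 4.2 1.8
   vertex 6.0 1.6 2.3
   vertex 1.0 3.9 1.5
  endloop
 endfacet
 facet normal -0.073 0.997 -0.030
  outer loop
   vertex 5.0 4.2 1.8
   vertex 1.0 3.9 1.5
   vertex 4.8 4.3 5.6
  endloop
 endfacet
 facet normal 0.934 0.356 -0.015
  outer loop
   vertex 5.9 2.0 5.6
   vertex 6.0 1.6 2.3
   vertex 5.0 4.2 1.8
  endloop
 endfacet
 facet normal 0.902 0.431 0.036
  outer loop
   vertex 5.9 2.0 5.6
   vertex 5.0 4.2 1.8
   vertex 4.8 4.3 5.6
  endloop
 endfacet
 facet normal -0.822 0.244 0.514
  outer loop
   vertex 2.1 3.6 3.4
   vertex 1.0 3.9 1.5
   vertex 0.9 2.3 2.1
  endloop
 endfacet
 facet normal -0.536 0.729 0.425
  outer loop
   vertex 2.1 3.6 3.4
   vertex 4.8 4.3 5.6
   vertex 1.0 3.9 1.5
  endloop
 endfacet
 facet normal -0.124 -0.968 -0.220
  outer loop
   vertex 3.7 1.6 3.6
   vertex 0.9 2.3 2.1
   vertex 6.0 1.6 2.3
  endloop
 endfacet
 facet normal -0.513 -0.245 0.823
  outer loop
   vertex 4.6 1.7 4.7
   vertex 5.9 2.0 5.6
   vertex 4.8 4.3 5.6
  endloop
 endfacet
 facet normal -0.584 -0.237 0.776
  outer loop
   vertex 4.6 1.7 4.7
   vertex 2.1 3.6 3.4
   vertex 0.9 2.3 2.1
  endloop
 endfacet
 facet normal -0.579 -0.226 0.783
  outer loop
   vertex 4.6 1.7 4.7
   vertex 4.8 4.3 5.6
   vertex 2.1 3.6 3.4
  endloop
 endfacet
 facet normal -0.426 -0.801 0.421
  outer loop
   vertex 4.6 1.7 4.7
   vertex 0.9 2.3 2.1
   vertex 3.7 1.6 3.6
  endloop
 endfacet
 facet normal 0.141 -0.982 0.123
  outer loop
   vertex 4.6 1.7 4.7
   vertex 6.0 1.6 2.3
   vertex 5.9 2.0 5.6
  endloop
 endfacet
 facet normal 0.035 -0.997 0.062
  outer loop
   vertex 4.6 1.7 4.7
   vertex 3.7 1.6 3.6
   vertex 6.0 1.6 2.3
  endloop
 endfacet
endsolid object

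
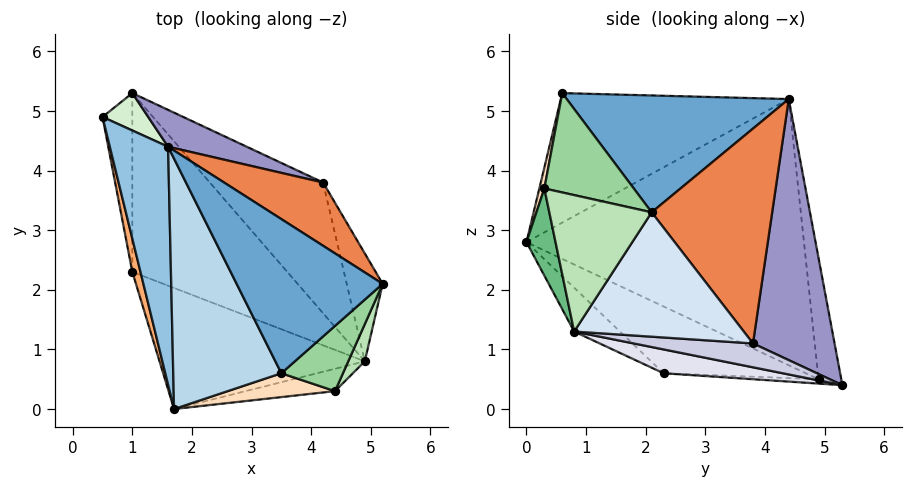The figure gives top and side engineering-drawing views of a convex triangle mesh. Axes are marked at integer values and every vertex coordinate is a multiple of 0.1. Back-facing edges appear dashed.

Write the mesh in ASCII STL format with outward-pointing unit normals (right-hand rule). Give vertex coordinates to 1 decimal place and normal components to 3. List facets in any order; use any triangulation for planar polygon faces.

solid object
 facet normal 0.593 0.316 0.741
  outer loop
   vertex 1.6 4.4 5.2
   vertex 3.5 0.6 5.3
   vertex 5.2 2.1 3.3
  endloop
 endfacet
 facet normal -0.968 -0.138 0.212
  outer loop
   vertex 1.6 4.4 5.2
   vertex 0.5 4.9 0.5
   vertex 1.7 0.0 2.8
  endloop
 endfacet
 facet normal -0.721 -0.345 0.602
  outer loop
   vertex 1.6 4.4 5.2
   vertex 1.7 0.0 2.8
   vertex 3.5 0.6 5.3
  endloop
 endfacet
 facet normal 0.941 0.201 -0.272
  outer loop
   vertex 4.2 3.8 1.1
   vertex 5.2 2.1 3.3
   vertex 4.9 0.8 1.3
  endloop
 endfacet
 facet normal 0.618 0.732 0.285
  outer loop
   vertex 4.2 3.8 1.1
   vertex 1.6 4.4 5.2
   vertex 5.2 2.1 3.3
  endloop
 endfacet
 facet normal -0.976 -0.183 0.119
  outer loop
   vertex 1.0 2.3 0.6
   vertex 1.7 0.0 2.8
   vertex 0.5 4.9 0.5
  endloop
 endfacet
 facet normal -0.148 -0.707 -0.692
  outer loop
   vertex 1.0 2.3 0.6
   vertex 4.9 0.8 1.3
   vertex 1.7 0.0 2.8
  endloop
 endfacet
 facet normal 0.040 -0.978 0.206
  outer loop
   vertex 4.4 0.3 3.7
   vertex 3.5 0.6 5.3
   vertex 1.7 0.0 2.8
  endloop
 endfacet
 facet normal 0.164 -0.972 -0.168
  outer loop
   vertex 4.4 0.3 3.7
   vertex 1.7 0.0 2.8
   vertex 4.9 0.8 1.3
  endloop
 endfacet
 facet normal 0.822 -0.252 0.510
  outer loop
   vertex 4.4 0.3 3.7
   vertex 5.2 2.1 3.3
   vertex 3.5 0.6 5.3
  endloop
 endfacet
 facet normal 0.917 -0.383 0.111
  outer loop
   vertex 4.4 0.3 3.7
   vertex 4.9 0.8 1.3
   vertex 5.2 2.1 3.3
  endloop
 endfacet
 facet normal -0.582 0.783 0.220
  outer loop
   vertex 1.0 5.3 0.4
   vertex 0.5 4.9 0.5
   vertex 1.6 4.4 5.2
  endloop
 endfacet
 facet normal 0.400 0.909 0.120
  outer loop
   vertex 1.0 5.3 0.4
   vertex 1.6 4.4 5.2
   vertex 4.2 3.8 1.1
  endloop
 endfacet
 facet normal -0.145 -0.066 -0.987
  outer loop
   vertex 1.0 5.3 0.4
   vertex 1.0 2.3 0.6
   vertex 0.5 4.9 0.5
  endloop
 endfacet
 facet normal 0.206 -0.017 -0.978
  outer loop
   vertex 1.0 5.3 0.4
   vertex 4.2 3.8 1.1
   vertex 4.9 0.8 1.3
  endloop
 endfacet
 facet normal 0.152 -0.066 -0.986
  outer loop
   vertex 1.0 5.3 0.4
   vertex 4.9 0.8 1.3
   vertex 1.0 2.3 0.6
  endloop
 endfacet
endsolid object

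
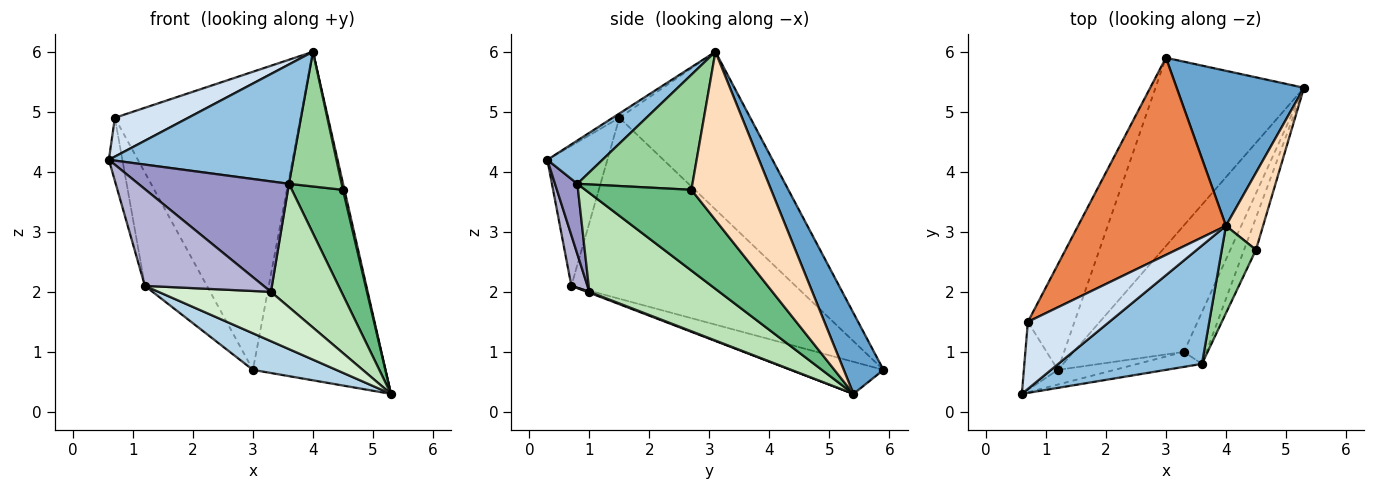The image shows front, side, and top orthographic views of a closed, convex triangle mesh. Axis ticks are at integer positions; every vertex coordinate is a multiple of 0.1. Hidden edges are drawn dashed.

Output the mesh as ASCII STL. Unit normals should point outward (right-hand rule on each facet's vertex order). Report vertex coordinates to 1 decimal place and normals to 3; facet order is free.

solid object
 facet normal 0.261 0.873 0.412
  outer loop
   vertex 4.0 3.1 6.0
   vertex 5.3 5.4 0.3
   vertex 3.0 5.9 0.7
  endloop
 endfacet
 facet normal 0.208 -0.695 0.689
  outer loop
   vertex 3.6 0.8 3.8
   vertex 4.0 3.1 6.0
   vertex 0.6 0.3 4.2
  endloop
 endfacet
 facet normal -0.208 -0.187 -0.960
  outer loop
   vertex 1.2 0.7 2.1
   vertex 3.0 5.9 0.7
   vertex 5.3 5.4 0.3
  endloop
 endfacet
 facet normal -0.046 -0.501 0.865
  outer loop
   vertex 0.7 1.5 4.9
   vertex 0.6 0.3 4.2
   vertex 4.0 3.1 6.0
  endloop
 endfacet
 facet normal -0.507 0.719 0.475
  outer loop
   vertex 0.7 1.5 4.9
   vertex 4.0 3.1 6.0
   vertex 3.0 5.9 0.7
  endloop
 endfacet
 facet normal -0.949 0.214 -0.231
  outer loop
   vertex 0.7 1.5 4.9
   vertex 1.2 0.7 2.1
   vertex 0.6 0.3 4.2
  endloop
 endfacet
 facet normal -0.935 0.259 -0.241
  outer loop
   vertex 0.7 1.5 4.9
   vertex 3.0 5.9 0.7
   vertex 1.2 0.7 2.1
  endloop
 endfacet
 facet normal 0.976 -0.018 0.215
  outer loop
   vertex 4.5 2.7 3.7
   vertex 5.3 5.4 0.3
   vertex 4.0 3.1 6.0
  endloop
 endfacet
 facet normal 0.893 -0.430 -0.131
  outer loop
   vertex 4.5 2.7 3.7
   vertex 3.6 0.8 3.8
   vertex 5.3 5.4 0.3
  endloop
 endfacet
 facet normal 0.878 -0.402 0.261
  outer loop
   vertex 4.5 2.7 3.7
   vertex 4.0 3.1 6.0
   vertex 3.6 0.8 3.8
  endloop
 endfacet
 facet normal 0.862 -0.467 -0.196
  outer loop
   vertex 3.3 1.0 2.0
   vertex 5.3 5.4 0.3
   vertex 3.6 0.8 3.8
  endloop
 endfacet
 facet normal 0.008 -0.363 -0.932
  outer loop
   vertex 3.3 1.0 2.0
   vertex 1.2 0.7 2.1
   vertex 5.3 5.4 0.3
  endloop
 endfacet
 facet normal 0.146 -0.980 -0.133
  outer loop
   vertex 3.3 1.0 2.0
   vertex 3.6 0.8 3.8
   vertex 0.6 0.3 4.2
  endloop
 endfacet
 facet normal 0.133 -0.980 -0.149
  outer loop
   vertex 3.3 1.0 2.0
   vertex 0.6 0.3 4.2
   vertex 1.2 0.7 2.1
  endloop
 endfacet
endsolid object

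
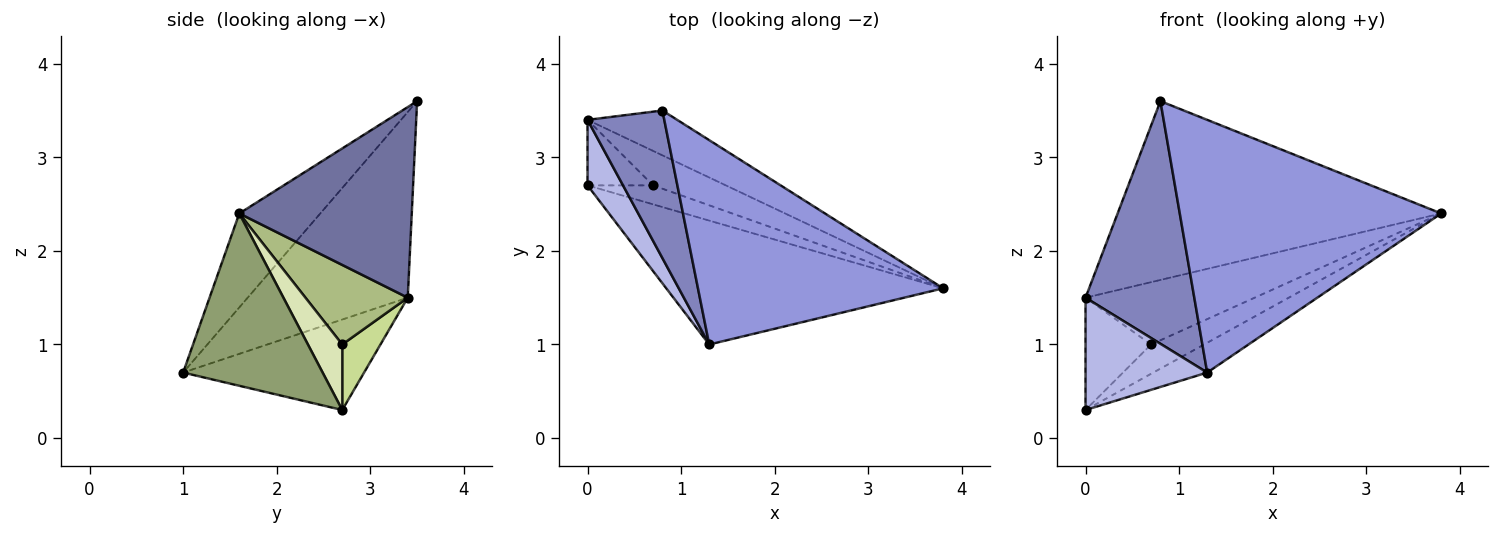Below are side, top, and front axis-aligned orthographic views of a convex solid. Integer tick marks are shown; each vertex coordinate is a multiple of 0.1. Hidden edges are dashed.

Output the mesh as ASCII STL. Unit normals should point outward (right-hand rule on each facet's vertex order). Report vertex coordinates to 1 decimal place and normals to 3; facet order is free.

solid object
 facet normal 0.459 0.862 -0.216
  outer loop
   vertex 0.8 3.5 3.6
   vertex 3.8 1.6 2.4
   vertex 0.0 3.4 1.5
  endloop
 endfacet
 facet normal -0.783 -0.532 0.323
  outer loop
   vertex 0.8 3.5 3.6
   vertex 0.0 3.4 1.5
   vertex 1.3 1.0 0.7
  endloop
 endfacet
 facet normal -0.234 -0.756 0.611
  outer loop
   vertex 0.8 3.5 3.6
   vertex 1.3 1.0 0.7
   vertex 3.8 1.6 2.4
  endloop
 endfacet
 facet normal -0.789 -0.531 0.310
  outer loop
   vertex 0.0 2.7 0.3
   vertex 1.3 1.0 0.7
   vertex 0.0 3.4 1.5
  endloop
 endfacet
 facet normal 0.518 0.200 -0.832
  outer loop
   vertex 0.0 2.7 0.3
   vertex 3.8 1.6 2.4
   vertex 1.3 1.0 0.7
  endloop
 endfacet
 facet normal 0.468 0.773 -0.428
  outer loop
   vertex 0.7 2.7 1.0
   vertex 0.0 3.4 1.5
   vertex 3.8 1.6 2.4
  endloop
 endfacet
 facet normal 0.450 0.771 -0.450
  outer loop
   vertex 0.7 2.7 1.0
   vertex 0.0 2.7 0.3
   vertex 0.0 3.4 1.5
  endloop
 endfacet
 facet normal 0.477 0.738 -0.477
  outer loop
   vertex 0.7 2.7 1.0
   vertex 3.8 1.6 2.4
   vertex 0.0 2.7 0.3
  endloop
 endfacet
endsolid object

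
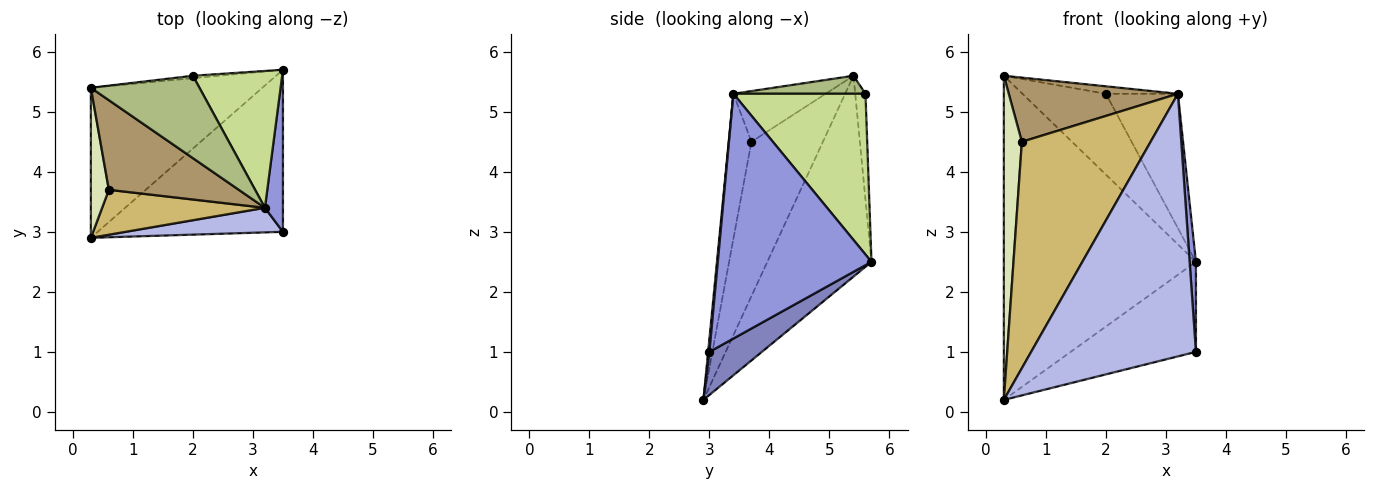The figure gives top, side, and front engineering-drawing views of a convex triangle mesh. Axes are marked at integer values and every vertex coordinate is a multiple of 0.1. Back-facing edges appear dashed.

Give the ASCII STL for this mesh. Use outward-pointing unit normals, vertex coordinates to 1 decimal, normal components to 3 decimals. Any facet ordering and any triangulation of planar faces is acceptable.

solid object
 facet normal -0.442 0.814 -0.377
  outer loop
   vertex 0.3 2.9 0.2
   vertex 0.3 5.4 5.6
   vertex 3.5 5.7 2.5
  endloop
 endfacet
 facet normal 0.199 0.476 -0.857
  outer loop
   vertex 0.3 2.9 0.2
   vertex 3.5 5.7 2.5
   vertex 3.5 3.0 1.0
  endloop
 endfacet
 facet normal 0.996 -0.041 0.073
  outer loop
   vertex 3.2 3.4 5.3
   vertex 3.5 3.0 1.0
   vertex 3.5 5.7 2.5
  endloop
 endfacet
 facet normal 0.008 -0.996 0.093
  outer loop
   vertex 3.2 3.4 5.3
   vertex 0.3 2.9 0.2
   vertex 3.5 3.0 1.0
  endloop
 endfacet
 facet normal -0.122 0.992 -0.030
  outer loop
   vertex 2.0 5.6 5.3
   vertex 3.5 5.7 2.5
   vertex 0.3 5.4 5.6
  endloop
 endfacet
 facet normal 0.163 0.089 0.983
  outer loop
   vertex 2.0 5.6 5.3
   vertex 0.3 5.4 5.6
   vertex 3.2 3.4 5.3
  endloop
 endfacet
 facet normal 0.789 0.430 0.438
  outer loop
   vertex 2.0 5.6 5.3
   vertex 3.2 3.4 5.3
   vertex 3.5 5.7 2.5
  endloop
 endfacet
 facet normal -0.964 -0.243 0.112
  outer loop
   vertex 0.6 3.7 4.5
   vertex 0.3 5.4 5.6
   vertex 0.3 2.9 0.2
  endloop
 endfacet
 facet normal -0.302 -0.555 0.775
  outer loop
   vertex 0.6 3.7 4.5
   vertex 3.2 3.4 5.3
   vertex 0.3 5.4 5.6
  endloop
 endfacet
 facet normal -0.171 -0.967 0.192
  outer loop
   vertex 0.6 3.7 4.5
   vertex 0.3 2.9 0.2
   vertex 3.2 3.4 5.3
  endloop
 endfacet
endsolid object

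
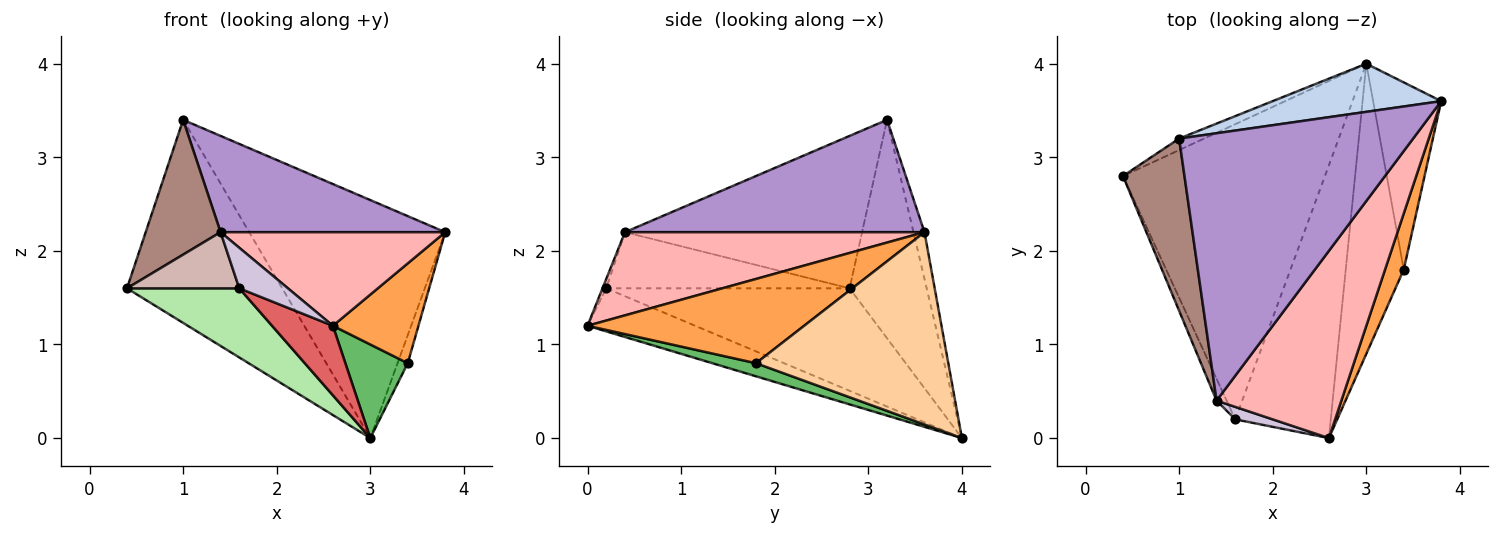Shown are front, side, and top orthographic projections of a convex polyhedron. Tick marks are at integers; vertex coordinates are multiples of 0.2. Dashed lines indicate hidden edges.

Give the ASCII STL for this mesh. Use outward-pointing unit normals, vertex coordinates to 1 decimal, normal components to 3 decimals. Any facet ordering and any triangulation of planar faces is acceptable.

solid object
 facet normal -0.444 0.895 -0.051
  outer loop
   vertex 1.0 3.2 3.4
   vertex 3.0 4.0 0.0
   vertex 0.4 2.8 1.6
  endloop
 endfacet
 facet normal -0.055 0.979 0.198
  outer loop
   vertex 1.0 3.2 3.4
   vertex 3.8 3.6 2.2
   vertex 3.0 4.0 0.0
  endloop
 endfacet
 facet normal 0.911 -0.360 0.202
  outer loop
   vertex 3.4 1.8 0.8
   vertex 3.8 3.6 2.2
   vertex 2.6 0.0 1.2
  endloop
 endfacet
 facet normal 0.942 0.050 -0.333
  outer loop
   vertex 3.4 1.8 0.8
   vertex 3.0 4.0 0.0
   vertex 3.8 3.6 2.2
  endloop
 endfacet
 facet normal 0.210 -0.300 -0.930
  outer loop
   vertex 3.4 1.8 0.8
   vertex 2.6 0.0 1.2
   vertex 3.0 4.0 0.0
  endloop
 endfacet
 facet normal -0.443 -0.204 -0.873
  outer loop
   vertex 1.6 0.2 1.6
   vertex 0.4 2.8 1.6
   vertex 3.0 4.0 0.0
  endloop
 endfacet
 facet normal -0.400 -0.226 -0.888
  outer loop
   vertex 1.6 0.2 1.6
   vertex 3.0 4.0 0.0
   vertex 2.6 0.0 1.2
  endloop
 endfacet
 facet normal 0.512 -0.384 0.768
  outer loop
   vertex 1.4 0.4 2.2
   vertex 2.6 0.0 1.2
   vertex 3.8 3.6 2.2
  endloop
 endfacet
 facet normal 0.412 -0.309 0.857
  outer loop
   vertex 1.4 0.4 2.2
   vertex 3.8 3.6 2.2
   vertex 1.0 3.2 3.4
  endloop
 endfacet
 facet normal -0.073 -0.953 0.293
  outer loop
   vertex 1.4 0.4 2.2
   vertex 1.6 0.2 1.6
   vertex 2.6 0.0 1.2
  endloop
 endfacet
 facet normal -0.890 -0.281 0.359
  outer loop
   vertex 1.4 0.4 2.2
   vertex 1.0 3.2 3.4
   vertex 0.4 2.8 1.6
  endloop
 endfacet
 facet normal -0.896 -0.414 -0.161
  outer loop
   vertex 1.4 0.4 2.2
   vertex 0.4 2.8 1.6
   vertex 1.6 0.2 1.6
  endloop
 endfacet
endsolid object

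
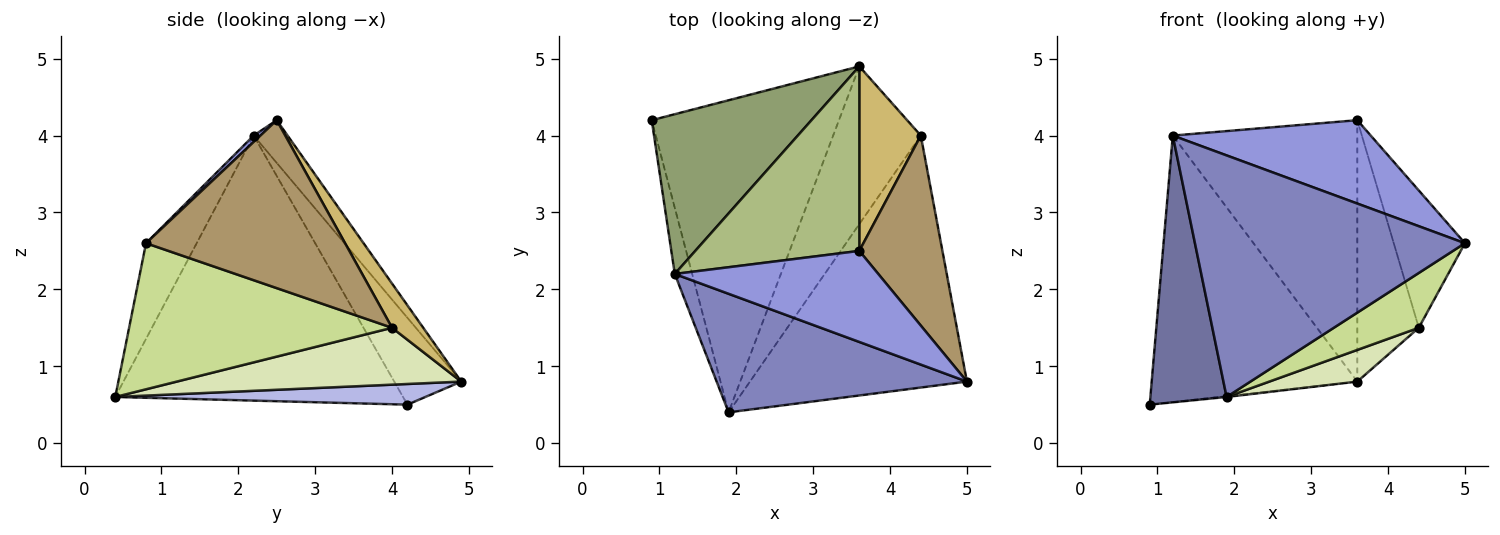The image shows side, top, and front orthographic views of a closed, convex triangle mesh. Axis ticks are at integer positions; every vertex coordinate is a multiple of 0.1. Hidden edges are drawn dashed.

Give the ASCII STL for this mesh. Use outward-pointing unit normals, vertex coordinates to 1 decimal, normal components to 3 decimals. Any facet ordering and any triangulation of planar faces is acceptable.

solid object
 facet normal -0.965 -0.256 -0.063
  outer loop
   vertex 1.2 2.2 4.0
   vertex 0.9 4.2 0.5
   vertex 1.9 0.4 0.6
  endloop
 endfacet
 facet normal -0.166 -0.885 0.434
  outer loop
   vertex 1.2 2.2 4.0
   vertex 1.9 0.4 0.6
   vertex 5.0 0.8 2.6
  endloop
 endfacet
 facet normal 0.023 -0.675 0.737
  outer loop
   vertex 1.2 2.2 4.0
   vertex 5.0 0.8 2.6
   vertex 3.6 2.5 4.2
  endloop
 endfacet
 facet normal 0.110 0.003 -0.994
  outer loop
   vertex 3.6 4.9 0.8
   vertex 1.9 0.4 0.6
   vertex 0.9 4.2 0.5
  endloop
 endfacet
 facet normal -0.269 0.826 0.495
  outer loop
   vertex 3.6 4.9 0.8
   vertex 0.9 4.2 0.5
   vertex 1.2 2.2 4.0
  endloop
 endfacet
 facet normal -0.149 0.808 0.570
  outer loop
   vertex 3.6 4.9 0.8
   vertex 1.2 2.2 4.0
   vertex 3.6 2.5 4.2
  endloop
 endfacet
 facet normal 0.550 -0.178 -0.816
  outer loop
   vertex 4.4 4.0 1.5
   vertex 5.0 0.8 2.6
   vertex 1.9 0.4 0.6
  endloop
 endfacet
 facet normal 0.537 -0.166 -0.827
  outer loop
   vertex 4.4 4.0 1.5
   vertex 1.9 0.4 0.6
   vertex 3.6 4.9 0.8
  endloop
 endfacet
 facet normal 0.853 0.305 0.422
  outer loop
   vertex 4.4 4.0 1.5
   vertex 3.6 2.5 4.2
   vertex 5.0 0.8 2.6
  endloop
 endfacet
 facet normal 0.383 0.755 0.533
  outer loop
   vertex 4.4 4.0 1.5
   vertex 3.6 4.9 0.8
   vertex 3.6 2.5 4.2
  endloop
 endfacet
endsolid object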